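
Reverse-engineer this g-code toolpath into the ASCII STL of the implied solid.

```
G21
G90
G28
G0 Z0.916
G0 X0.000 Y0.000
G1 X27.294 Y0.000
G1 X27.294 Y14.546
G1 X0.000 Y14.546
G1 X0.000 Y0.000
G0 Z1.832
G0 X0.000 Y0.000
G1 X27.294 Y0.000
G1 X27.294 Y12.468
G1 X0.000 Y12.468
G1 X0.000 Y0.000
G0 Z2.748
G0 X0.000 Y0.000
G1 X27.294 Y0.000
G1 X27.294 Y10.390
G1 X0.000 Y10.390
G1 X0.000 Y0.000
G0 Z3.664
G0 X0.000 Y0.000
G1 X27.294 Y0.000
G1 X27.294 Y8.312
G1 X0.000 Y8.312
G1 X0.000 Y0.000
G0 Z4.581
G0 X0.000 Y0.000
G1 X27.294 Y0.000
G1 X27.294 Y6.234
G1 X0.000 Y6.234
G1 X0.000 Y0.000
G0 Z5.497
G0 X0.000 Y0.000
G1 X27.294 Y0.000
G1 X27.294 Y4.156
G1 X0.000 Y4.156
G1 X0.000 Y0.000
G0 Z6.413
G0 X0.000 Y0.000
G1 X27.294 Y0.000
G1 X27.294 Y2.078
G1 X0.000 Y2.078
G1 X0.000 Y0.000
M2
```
solid part
  facet normal 0.0000 0.0000 -1.0000
    outer loop
      vertex 27.294 16.624 0.000
      vertex 27.294 0.000 0.000
      vertex 0.000 0.000 0.000
    endloop
  endfacet
  facet normal 0.0000 0.0000 -1.0000
    outer loop
      vertex 0.000 16.624 0.000
      vertex 27.294 16.624 0.000
      vertex 0.000 0.000 0.000
    endloop
  endfacet
  facet normal 0.0000 -1.0000 0.0000
    outer loop
      vertex 0.000 0.000 0.000
      vertex 27.294 0.000 0.000
      vertex 27.294 0.000 7.329
    endloop
  endfacet
  facet normal 0.0000 -1.0000 0.0000
    outer loop
      vertex 0.000 0.000 0.000
      vertex 27.294 0.000 7.329
      vertex 0.000 0.000 7.329
    endloop
  endfacet
  facet normal 0.0000 0.4034 0.9150
    outer loop
      vertex 0.000 0.000 7.329
      vertex 27.294 0.000 7.329
      vertex 27.294 16.624 0.000
    endloop
  endfacet
  facet normal 0.0000 0.4034 0.9150
    outer loop
      vertex 0.000 0.000 7.329
      vertex 27.294 16.624 0.000
      vertex 0.000 16.624 0.000
    endloop
  endfacet
  facet normal -1.0000 0.0000 0.0000
    outer loop
      vertex 0.000 0.000 7.329
      vertex 0.000 16.624 0.000
      vertex 0.000 0.000 0.000
    endloop
  endfacet
  facet normal 1.0000 0.0000 0.0000
    outer loop
      vertex 27.294 0.000 0.000
      vertex 27.294 16.624 0.000
      vertex 27.294 0.000 7.329
    endloop
  endfacet
endsolid part

The G0 Z moves step by Δz≈0.916 mm. The G1 loops shrink linearly with z, so the solid tapers from its base footprint up to z≈7.33. Closing with a flat bottom cap and the tapered top and triangulating gives 8 facets — a wedge (ramp): 27.3 × 16.6 mm base, rising to 7.33 mm along the y=0 edge and sloping linearly to z=0 at y=16.6.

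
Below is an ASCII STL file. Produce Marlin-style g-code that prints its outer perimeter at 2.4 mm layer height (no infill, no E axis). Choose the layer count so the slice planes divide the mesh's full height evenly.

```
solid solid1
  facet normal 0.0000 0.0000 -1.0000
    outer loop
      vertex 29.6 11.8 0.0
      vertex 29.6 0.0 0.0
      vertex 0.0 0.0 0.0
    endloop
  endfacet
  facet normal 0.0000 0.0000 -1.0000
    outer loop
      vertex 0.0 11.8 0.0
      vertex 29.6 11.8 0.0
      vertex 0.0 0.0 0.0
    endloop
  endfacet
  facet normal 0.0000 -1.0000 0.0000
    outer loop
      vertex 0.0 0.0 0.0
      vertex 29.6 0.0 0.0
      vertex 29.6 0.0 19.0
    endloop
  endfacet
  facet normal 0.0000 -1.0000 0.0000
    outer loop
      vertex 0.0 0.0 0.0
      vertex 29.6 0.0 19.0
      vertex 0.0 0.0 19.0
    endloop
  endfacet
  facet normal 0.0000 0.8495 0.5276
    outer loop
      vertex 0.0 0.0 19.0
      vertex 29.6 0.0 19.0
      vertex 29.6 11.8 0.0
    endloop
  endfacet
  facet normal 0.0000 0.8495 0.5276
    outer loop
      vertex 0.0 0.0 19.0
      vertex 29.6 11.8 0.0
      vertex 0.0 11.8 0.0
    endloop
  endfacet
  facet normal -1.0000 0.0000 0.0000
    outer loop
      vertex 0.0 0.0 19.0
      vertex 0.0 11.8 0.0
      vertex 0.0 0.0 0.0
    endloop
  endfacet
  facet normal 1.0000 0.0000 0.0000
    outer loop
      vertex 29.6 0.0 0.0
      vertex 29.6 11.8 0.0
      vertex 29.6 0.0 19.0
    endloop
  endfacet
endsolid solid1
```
; perimeter-only toolpath
G21 ; units = mm
G90 ; absolute positioning
G28 ; home
; layer 1
G0 Z2.4
G0 X0.0 Y0.0
G1 X29.6 Y0.0
G1 X29.6 Y10.3
G1 X0.0 Y10.3
G1 X0.0 Y0.0
; layer 2
G0 Z4.8
G0 X0.0 Y0.0
G1 X29.6 Y0.0
G1 X29.6 Y8.9
G1 X0.0 Y8.9
G1 X0.0 Y0.0
; layer 3
G0 Z7.1
G0 X0.0 Y0.0
G1 X29.6 Y0.0
G1 X29.6 Y7.4
G1 X0.0 Y7.4
G1 X0.0 Y0.0
; layer 4
G0 Z9.5
G0 X0.0 Y0.0
G1 X29.6 Y0.0
G1 X29.6 Y5.9
G1 X0.0 Y5.9
G1 X0.0 Y0.0
; layer 5
G0 Z11.9
G0 X0.0 Y0.0
G1 X29.6 Y0.0
G1 X29.6 Y4.4
G1 X0.0 Y4.4
G1 X0.0 Y0.0
; layer 6
G0 Z14.2
G0 X0.0 Y0.0
G1 X29.6 Y0.0
G1 X29.6 Y3.0
G1 X0.0 Y3.0
G1 X0.0 Y0.0
; layer 7
G0 Z16.6
G0 X0.0 Y0.0
G1 X29.6 Y0.0
G1 X29.6 Y1.5
G1 X0.0 Y1.5
G1 X0.0 Y0.0
M2 ; end

The solid is a wedge (ramp): 29.6 × 11.8 mm base, rising to 19 mm along the y=0 edge and sloping linearly to z=0 at y=11.8. Slicing at Δz = 2.4 mm — 8 equal slices spanning the solid's height, so layer i sits at z = i·h/8 — gives 7 non-empty perimeters. Each is a 4-segment closed polygon; G0 lifts to the layer z and rapids to the start vertex, then G1 traces the edges. The cross-section shrinks linearly with z (the slice at the apex is degenerate and omitted).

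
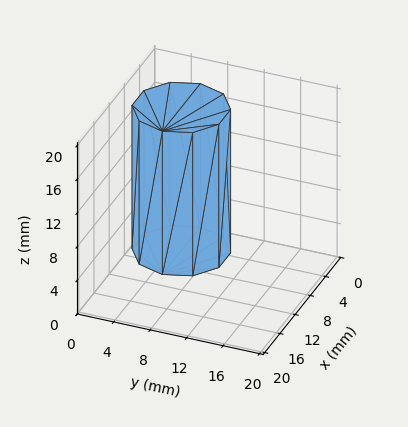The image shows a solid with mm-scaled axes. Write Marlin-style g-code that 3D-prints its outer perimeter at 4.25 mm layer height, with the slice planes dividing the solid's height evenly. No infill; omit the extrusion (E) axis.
Reading the render: the shape is a regular 10-sided prism (a cylinder approximated with 10 flat sides), circumscribed radius ≈ 5 mm, height ≈ 17 mm (dimensions read to the nearest mm from the axis ticks). For the g-code, the solid's height is divided into equal slices at the stated Δz and each level perimeter traced with G1 moves after a G0 lift.

; perimeter-only toolpath
G21 ; units = mm
G90 ; absolute positioning
G28 ; home
; layer 1
G0 Z4.25
G0 X10.00 Y5.00
G1 X9.05 Y7.94
G1 X6.55 Y9.76
G1 X3.45 Y9.76
G1 X0.95 Y7.94
G1 X0.00 Y5.00
G1 X0.95 Y2.06
G1 X3.45 Y0.24
G1 X6.55 Y0.24
G1 X9.05 Y2.06
G1 X10.00 Y5.00
; layer 2
G0 Z8.50
G0 X10.00 Y5.00
G1 X9.05 Y7.94
G1 X6.55 Y9.76
G1 X3.45 Y9.76
G1 X0.95 Y7.94
G1 X0.00 Y5.00
G1 X0.95 Y2.06
G1 X3.45 Y0.24
G1 X6.55 Y0.24
G1 X9.05 Y2.06
G1 X10.00 Y5.00
; layer 3
G0 Z12.75
G0 X10.00 Y5.00
G1 X9.05 Y7.94
G1 X6.55 Y9.76
G1 X3.45 Y9.76
G1 X0.95 Y7.94
G1 X0.00 Y5.00
G1 X0.95 Y2.06
G1 X3.45 Y0.24
G1 X6.55 Y0.24
G1 X9.05 Y2.06
G1 X10.00 Y5.00
; layer 4
G0 Z17.00
G0 X10.00 Y5.00
G1 X9.05 Y7.94
G1 X6.55 Y9.76
G1 X3.45 Y9.76
G1 X0.95 Y7.94
G1 X0.00 Y5.00
G1 X0.95 Y2.06
G1 X3.45 Y0.24
G1 X6.55 Y0.24
G1 X9.05 Y2.06
G1 X10.00 Y5.00
M2 ; end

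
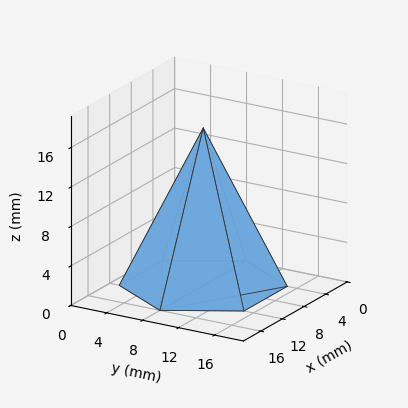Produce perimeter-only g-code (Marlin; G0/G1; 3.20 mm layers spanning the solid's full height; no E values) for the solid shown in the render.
Reading the render: the shape is a regular 6-sided pyramid, base circumscribed radius ≈ 8 mm, apex at z ≈ 16 mm (dimensions read to the nearest mm from the axis ticks). For the g-code, the solid's height is divided into equal slices at the stated Δz and each level perimeter traced with G1 moves after a G0 lift.

; perimeter-only toolpath
G21 ; units = mm
G90 ; absolute positioning
G28 ; home
; layer 1
G0 Z3.20
G0 X14.40 Y8.00
G1 X11.20 Y13.54
G1 X4.80 Y13.54
G1 X1.60 Y8.00
G1 X4.80 Y2.46
G1 X11.20 Y2.46
G1 X14.40 Y8.00
; layer 2
G0 Z6.40
G0 X12.80 Y8.00
G1 X10.40 Y12.16
G1 X5.60 Y12.16
G1 X3.20 Y8.00
G1 X5.60 Y3.84
G1 X10.40 Y3.84
G1 X12.80 Y8.00
; layer 3
G0 Z9.60
G0 X11.20 Y8.00
G1 X9.60 Y10.77
G1 X6.40 Y10.77
G1 X4.80 Y8.00
G1 X6.40 Y5.23
G1 X9.60 Y5.23
G1 X11.20 Y8.00
; layer 4
G0 Z12.80
G0 X9.60 Y8.00
G1 X8.80 Y9.39
G1 X7.20 Y9.39
G1 X6.40 Y8.00
G1 X7.20 Y6.61
G1 X8.80 Y6.61
G1 X9.60 Y8.00
M2 ; end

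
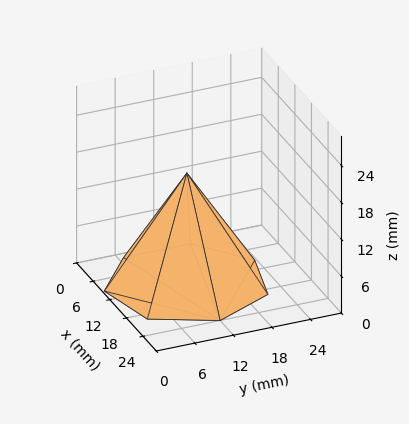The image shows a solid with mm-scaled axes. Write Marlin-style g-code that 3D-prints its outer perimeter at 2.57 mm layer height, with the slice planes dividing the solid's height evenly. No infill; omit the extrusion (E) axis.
Reading the render: the shape is a regular 7-sided pyramid, base circumscribed radius ≈ 12 mm, apex at z ≈ 18 mm (dimensions read to the nearest mm from the axis ticks). For the g-code, the solid's height is divided into equal slices at the stated Δz and each level perimeter traced with G1 moves after a G0 lift.

; perimeter-only toolpath
G21 ; units = mm
G90 ; absolute positioning
G28 ; home
; layer 1
G0 Z2.57
G0 X22.29 Y12.00
G1 X18.41 Y20.04
G1 X9.71 Y22.03
G1 X2.73 Y16.47
G1 X2.73 Y7.53
G1 X9.71 Y1.97
G1 X18.41 Y3.96
G1 X22.29 Y12.00
; layer 2
G0 Z5.14
G0 X20.57 Y12.00
G1 X17.34 Y18.70
G1 X10.09 Y20.36
G1 X4.28 Y15.72
G1 X4.28 Y8.28
G1 X10.09 Y3.64
G1 X17.34 Y5.30
G1 X20.57 Y12.00
; layer 3
G0 Z7.71
G0 X18.86 Y12.00
G1 X16.27 Y17.36
G1 X10.47 Y18.69
G1 X5.82 Y14.98
G1 X5.82 Y9.02
G1 X10.47 Y5.31
G1 X16.27 Y6.64
G1 X18.86 Y12.00
; layer 4
G0 Z10.29
G0 X17.14 Y12.00
G1 X15.21 Y16.02
G1 X10.86 Y17.01
G1 X7.37 Y14.23
G1 X7.37 Y9.77
G1 X10.86 Y6.99
G1 X15.21 Y7.98
G1 X17.14 Y12.00
; layer 5
G0 Z12.86
G0 X15.43 Y12.00
G1 X14.14 Y14.68
G1 X11.24 Y15.34
G1 X8.91 Y13.49
G1 X8.91 Y10.51
G1 X11.24 Y8.66
G1 X14.14 Y9.32
G1 X15.43 Y12.00
; layer 6
G0 Z15.43
G0 X13.71 Y12.00
G1 X13.07 Y13.34
G1 X11.62 Y13.67
G1 X10.46 Y12.74
G1 X10.46 Y11.26
G1 X11.62 Y10.33
G1 X13.07 Y10.66
G1 X13.71 Y12.00
M2 ; end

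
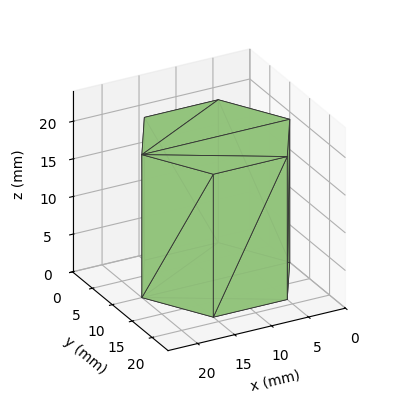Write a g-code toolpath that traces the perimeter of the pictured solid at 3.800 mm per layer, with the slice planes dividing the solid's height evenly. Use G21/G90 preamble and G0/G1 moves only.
Reading the render: the shape is a regular 6-sided prism (a cylinder approximated with 6 flat sides), circumscribed radius ≈ 10 mm, height ≈ 19 mm (dimensions read to the nearest mm from the axis ticks). For the g-code, the solid's height is divided into equal slices at the stated Δz and each level perimeter traced with G1 moves after a G0 lift.

; perimeter-only toolpath
G21 ; units = mm
G90 ; absolute positioning
G28 ; home
; layer 1
G0 Z3.800
G0 X20.000 Y10.000
G1 X15.000 Y18.660
G1 X5.000 Y18.660
G1 X0.000 Y10.000
G1 X5.000 Y1.340
G1 X15.000 Y1.340
G1 X20.000 Y10.000
; layer 2
G0 Z7.600
G0 X20.000 Y10.000
G1 X15.000 Y18.660
G1 X5.000 Y18.660
G1 X0.000 Y10.000
G1 X5.000 Y1.340
G1 X15.000 Y1.340
G1 X20.000 Y10.000
; layer 3
G0 Z11.400
G0 X20.000 Y10.000
G1 X15.000 Y18.660
G1 X5.000 Y18.660
G1 X0.000 Y10.000
G1 X5.000 Y1.340
G1 X15.000 Y1.340
G1 X20.000 Y10.000
; layer 4
G0 Z15.200
G0 X20.000 Y10.000
G1 X15.000 Y18.660
G1 X5.000 Y18.660
G1 X0.000 Y10.000
G1 X5.000 Y1.340
G1 X15.000 Y1.340
G1 X20.000 Y10.000
; layer 5
G0 Z19.000
G0 X20.000 Y10.000
G1 X15.000 Y18.660
G1 X5.000 Y18.660
G1 X0.000 Y10.000
G1 X5.000 Y1.340
G1 X15.000 Y1.340
G1 X20.000 Y10.000
M2 ; end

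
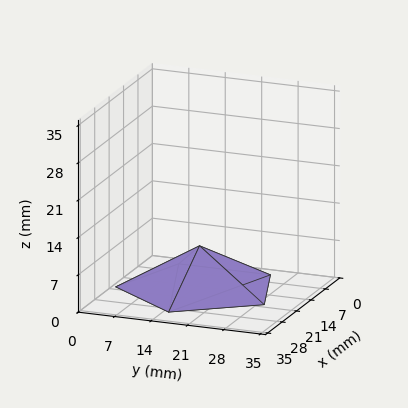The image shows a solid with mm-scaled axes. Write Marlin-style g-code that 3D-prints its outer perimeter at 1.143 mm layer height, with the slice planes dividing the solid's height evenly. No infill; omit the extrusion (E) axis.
Reading the render: the shape is a regular 5-sided pyramid, base circumscribed radius ≈ 15 mm, apex at z ≈ 8 mm (dimensions read to the nearest mm from the axis ticks). For the g-code, the solid's height is divided into equal slices at the stated Δz and each level perimeter traced with G1 moves after a G0 lift.

; perimeter-only toolpath
G21 ; units = mm
G90 ; absolute positioning
G28 ; home
; layer 1
G0 Z1.143
G0 X27.857 Y15.000
G1 X18.973 Y27.228
G1 X4.599 Y22.557
G1 X4.599 Y7.443
G1 X18.973 Y2.772
G1 X27.857 Y15.000
; layer 2
G0 Z2.286
G0 X25.714 Y15.000
G1 X18.311 Y25.190
G1 X6.332 Y21.298
G1 X6.332 Y8.702
G1 X18.311 Y4.810
G1 X25.714 Y15.000
; layer 3
G0 Z3.429
G0 X23.571 Y15.000
G1 X17.649 Y23.152
G1 X8.066 Y20.038
G1 X8.066 Y9.962
G1 X17.649 Y6.848
G1 X23.571 Y15.000
; layer 4
G0 Z4.571
G0 X21.429 Y15.000
G1 X16.986 Y21.114
G1 X9.799 Y18.779
G1 X9.799 Y11.221
G1 X16.986 Y8.886
G1 X21.429 Y15.000
; layer 5
G0 Z5.714
G0 X19.286 Y15.000
G1 X16.324 Y19.076
G1 X11.533 Y17.519
G1 X11.533 Y12.481
G1 X16.324 Y10.924
G1 X19.286 Y15.000
; layer 6
G0 Z6.857
G0 X17.143 Y15.000
G1 X15.662 Y17.038
G1 X13.266 Y16.260
G1 X13.266 Y13.740
G1 X15.662 Y12.962
G1 X17.143 Y15.000
M2 ; end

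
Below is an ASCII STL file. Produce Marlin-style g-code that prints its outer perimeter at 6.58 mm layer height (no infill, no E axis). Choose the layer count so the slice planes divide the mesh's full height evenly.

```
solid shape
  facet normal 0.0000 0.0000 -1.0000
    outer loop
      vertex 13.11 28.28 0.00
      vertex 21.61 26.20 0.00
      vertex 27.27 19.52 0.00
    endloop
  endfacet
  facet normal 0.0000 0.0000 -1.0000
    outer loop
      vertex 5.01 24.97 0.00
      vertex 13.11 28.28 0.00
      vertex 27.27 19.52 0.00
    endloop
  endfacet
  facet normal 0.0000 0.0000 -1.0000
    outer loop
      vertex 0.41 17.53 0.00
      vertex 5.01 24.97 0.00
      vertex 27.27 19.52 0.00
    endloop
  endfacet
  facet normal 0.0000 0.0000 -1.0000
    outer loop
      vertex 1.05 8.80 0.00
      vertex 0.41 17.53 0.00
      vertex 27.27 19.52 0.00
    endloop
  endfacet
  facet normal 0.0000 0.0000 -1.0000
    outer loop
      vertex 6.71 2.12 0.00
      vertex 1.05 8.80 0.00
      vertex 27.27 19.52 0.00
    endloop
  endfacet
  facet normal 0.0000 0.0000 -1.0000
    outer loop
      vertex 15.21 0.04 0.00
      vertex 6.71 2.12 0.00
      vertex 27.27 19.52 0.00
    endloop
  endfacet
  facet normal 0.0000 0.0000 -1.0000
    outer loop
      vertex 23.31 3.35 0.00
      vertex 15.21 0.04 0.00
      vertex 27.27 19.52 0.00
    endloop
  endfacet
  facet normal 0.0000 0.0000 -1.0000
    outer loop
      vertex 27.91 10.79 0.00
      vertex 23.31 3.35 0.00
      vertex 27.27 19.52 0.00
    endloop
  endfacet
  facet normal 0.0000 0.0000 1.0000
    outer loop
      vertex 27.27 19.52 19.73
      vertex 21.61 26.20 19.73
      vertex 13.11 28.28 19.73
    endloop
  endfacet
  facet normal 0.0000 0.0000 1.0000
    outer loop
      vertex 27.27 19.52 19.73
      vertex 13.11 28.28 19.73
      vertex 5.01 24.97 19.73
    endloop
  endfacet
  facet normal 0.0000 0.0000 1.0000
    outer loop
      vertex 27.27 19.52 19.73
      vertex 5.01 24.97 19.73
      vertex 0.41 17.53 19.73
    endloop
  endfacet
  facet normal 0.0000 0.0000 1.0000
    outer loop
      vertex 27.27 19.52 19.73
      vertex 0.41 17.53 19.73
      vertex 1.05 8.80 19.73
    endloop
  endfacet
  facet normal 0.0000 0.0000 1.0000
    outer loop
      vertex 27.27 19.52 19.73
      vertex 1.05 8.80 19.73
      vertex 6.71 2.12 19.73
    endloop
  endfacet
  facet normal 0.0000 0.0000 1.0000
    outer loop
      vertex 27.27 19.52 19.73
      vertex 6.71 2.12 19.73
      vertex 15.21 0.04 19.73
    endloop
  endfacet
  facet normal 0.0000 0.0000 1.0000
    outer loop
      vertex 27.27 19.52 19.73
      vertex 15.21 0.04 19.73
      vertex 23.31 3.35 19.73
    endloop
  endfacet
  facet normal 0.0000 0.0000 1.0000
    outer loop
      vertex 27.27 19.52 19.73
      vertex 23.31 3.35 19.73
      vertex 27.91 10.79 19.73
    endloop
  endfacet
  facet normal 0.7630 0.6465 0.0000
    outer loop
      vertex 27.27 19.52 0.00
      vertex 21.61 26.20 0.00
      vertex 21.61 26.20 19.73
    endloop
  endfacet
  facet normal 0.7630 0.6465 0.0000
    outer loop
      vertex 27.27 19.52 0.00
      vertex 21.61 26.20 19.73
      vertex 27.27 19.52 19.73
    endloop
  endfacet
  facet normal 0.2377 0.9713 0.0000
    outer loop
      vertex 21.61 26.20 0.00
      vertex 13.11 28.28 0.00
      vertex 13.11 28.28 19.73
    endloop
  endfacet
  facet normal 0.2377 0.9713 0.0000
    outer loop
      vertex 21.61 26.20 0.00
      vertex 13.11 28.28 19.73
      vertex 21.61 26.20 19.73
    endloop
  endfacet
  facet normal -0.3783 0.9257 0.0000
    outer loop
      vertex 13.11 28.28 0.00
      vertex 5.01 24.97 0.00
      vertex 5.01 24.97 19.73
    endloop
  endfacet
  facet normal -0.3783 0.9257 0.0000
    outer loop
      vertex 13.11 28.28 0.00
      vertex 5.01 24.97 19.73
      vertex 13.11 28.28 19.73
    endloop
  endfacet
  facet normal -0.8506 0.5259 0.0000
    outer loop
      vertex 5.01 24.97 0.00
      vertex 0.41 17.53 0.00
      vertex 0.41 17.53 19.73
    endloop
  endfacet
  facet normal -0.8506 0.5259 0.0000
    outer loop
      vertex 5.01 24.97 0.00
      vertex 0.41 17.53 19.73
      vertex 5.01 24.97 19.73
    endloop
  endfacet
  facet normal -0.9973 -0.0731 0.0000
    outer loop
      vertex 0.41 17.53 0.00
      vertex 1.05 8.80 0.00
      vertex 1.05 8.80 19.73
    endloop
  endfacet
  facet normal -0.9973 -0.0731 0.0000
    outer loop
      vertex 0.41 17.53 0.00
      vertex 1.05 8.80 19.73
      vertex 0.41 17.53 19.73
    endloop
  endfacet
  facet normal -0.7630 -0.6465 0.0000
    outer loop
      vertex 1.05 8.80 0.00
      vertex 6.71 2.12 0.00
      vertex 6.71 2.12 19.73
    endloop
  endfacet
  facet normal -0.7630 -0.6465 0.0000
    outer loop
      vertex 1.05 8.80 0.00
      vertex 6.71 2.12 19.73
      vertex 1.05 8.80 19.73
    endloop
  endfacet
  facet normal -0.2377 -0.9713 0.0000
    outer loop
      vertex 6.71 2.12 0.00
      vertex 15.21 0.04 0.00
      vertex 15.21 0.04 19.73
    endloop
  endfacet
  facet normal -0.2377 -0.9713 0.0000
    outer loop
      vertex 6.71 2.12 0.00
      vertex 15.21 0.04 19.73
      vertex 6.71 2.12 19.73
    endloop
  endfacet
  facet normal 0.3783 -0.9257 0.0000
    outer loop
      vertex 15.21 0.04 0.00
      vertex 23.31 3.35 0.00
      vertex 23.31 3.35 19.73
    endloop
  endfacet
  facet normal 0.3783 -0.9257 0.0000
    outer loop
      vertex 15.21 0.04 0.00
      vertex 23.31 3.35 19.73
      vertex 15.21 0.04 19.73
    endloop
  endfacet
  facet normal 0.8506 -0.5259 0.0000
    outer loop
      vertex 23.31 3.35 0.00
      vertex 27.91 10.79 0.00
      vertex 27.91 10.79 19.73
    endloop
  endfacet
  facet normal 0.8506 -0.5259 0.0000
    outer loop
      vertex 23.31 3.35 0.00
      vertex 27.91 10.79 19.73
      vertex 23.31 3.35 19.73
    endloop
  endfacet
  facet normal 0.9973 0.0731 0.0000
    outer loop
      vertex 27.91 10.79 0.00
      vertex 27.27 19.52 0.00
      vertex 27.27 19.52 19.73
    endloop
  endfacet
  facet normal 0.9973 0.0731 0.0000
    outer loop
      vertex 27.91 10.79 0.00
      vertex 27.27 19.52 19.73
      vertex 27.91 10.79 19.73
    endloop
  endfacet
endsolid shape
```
; perimeter-only toolpath
G21 ; units = mm
G90 ; absolute positioning
G28 ; home
; layer 1
G0 Z6.58
G0 X27.27 Y19.52
G1 X21.61 Y26.20
G1 X13.11 Y28.28
G1 X5.01 Y24.97
G1 X0.41 Y17.53
G1 X1.05 Y8.80
G1 X6.71 Y2.12
G1 X15.21 Y0.04
G1 X23.31 Y3.35
G1 X27.91 Y10.79
G1 X27.27 Y19.52
; layer 2
G0 Z13.15
G0 X27.27 Y19.52
G1 X21.61 Y26.20
G1 X13.11 Y28.28
G1 X5.01 Y24.97
G1 X0.41 Y17.53
G1 X1.05 Y8.80
G1 X6.71 Y2.12
G1 X15.21 Y0.04
G1 X23.31 Y3.35
G1 X27.91 Y10.79
G1 X27.27 Y19.52
; layer 3
G0 Z19.73
G0 X27.27 Y19.52
G1 X21.61 Y26.20
G1 X13.11 Y28.28
G1 X5.01 Y24.97
G1 X0.41 Y17.53
G1 X1.05 Y8.80
G1 X6.71 Y2.12
G1 X15.21 Y0.04
G1 X23.31 Y3.35
G1 X27.91 Y10.79
G1 X27.27 Y19.52
M2 ; end

The solid is a regular 10-sided prism (a cylinder approximated with 10 flat sides), circumscribed radius ≈ 14.2 mm, height ≈ 19.7 mm. Slicing at Δz = 6.58 mm — 3 equal slices spanning the solid's height, so layer i sits at z = i·h/3 — gives 3 non-empty perimeters. Each is a 10-segment closed polygon; G0 lifts to the layer z and rapids to the start vertex, then G1 traces the edges.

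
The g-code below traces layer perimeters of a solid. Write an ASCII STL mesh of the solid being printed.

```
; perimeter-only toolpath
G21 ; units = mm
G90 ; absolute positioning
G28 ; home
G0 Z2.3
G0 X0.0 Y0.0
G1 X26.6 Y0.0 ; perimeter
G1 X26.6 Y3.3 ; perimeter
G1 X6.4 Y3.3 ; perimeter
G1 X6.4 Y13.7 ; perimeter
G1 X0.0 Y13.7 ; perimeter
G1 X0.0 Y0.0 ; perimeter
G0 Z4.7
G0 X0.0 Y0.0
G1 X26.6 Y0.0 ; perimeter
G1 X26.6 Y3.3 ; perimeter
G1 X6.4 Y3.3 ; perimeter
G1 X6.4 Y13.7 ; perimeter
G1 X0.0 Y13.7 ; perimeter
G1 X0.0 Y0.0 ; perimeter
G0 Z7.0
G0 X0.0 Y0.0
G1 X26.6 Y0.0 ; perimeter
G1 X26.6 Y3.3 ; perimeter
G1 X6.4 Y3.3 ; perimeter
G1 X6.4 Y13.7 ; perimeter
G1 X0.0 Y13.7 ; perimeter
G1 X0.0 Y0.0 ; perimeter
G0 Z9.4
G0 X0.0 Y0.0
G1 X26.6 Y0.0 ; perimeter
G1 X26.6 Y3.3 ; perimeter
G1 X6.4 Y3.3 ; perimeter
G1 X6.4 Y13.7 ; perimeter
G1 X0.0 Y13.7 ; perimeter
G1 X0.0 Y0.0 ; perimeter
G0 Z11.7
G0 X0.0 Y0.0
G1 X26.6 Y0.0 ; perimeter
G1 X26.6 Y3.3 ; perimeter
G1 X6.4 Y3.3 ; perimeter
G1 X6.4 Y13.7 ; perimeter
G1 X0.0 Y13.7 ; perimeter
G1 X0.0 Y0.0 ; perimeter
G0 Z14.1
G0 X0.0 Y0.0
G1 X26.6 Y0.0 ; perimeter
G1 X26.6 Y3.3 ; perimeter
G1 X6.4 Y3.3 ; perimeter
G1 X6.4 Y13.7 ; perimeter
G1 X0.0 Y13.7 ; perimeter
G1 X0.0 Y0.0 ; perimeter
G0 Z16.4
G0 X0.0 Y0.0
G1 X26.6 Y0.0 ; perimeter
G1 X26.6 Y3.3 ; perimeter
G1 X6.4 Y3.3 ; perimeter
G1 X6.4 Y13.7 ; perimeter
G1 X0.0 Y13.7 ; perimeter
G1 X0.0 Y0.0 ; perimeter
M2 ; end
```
solid part
  facet normal 0.0000 0.0000 -1.0000
    outer loop
      vertex 26.6 3.3 0.0
      vertex 26.6 0.0 0.0
      vertex 0.0 0.0 0.0
    endloop
  endfacet
  facet normal 0.0000 0.0000 -1.0000
    outer loop
      vertex 6.4 3.3 0.0
      vertex 26.6 3.3 0.0
      vertex 0.0 0.0 0.0
    endloop
  endfacet
  facet normal 0.0000 0.0000 -1.0000
    outer loop
      vertex 6.4 13.7 0.0
      vertex 6.4 3.3 0.0
      vertex 0.0 0.0 0.0
    endloop
  endfacet
  facet normal 0.0000 0.0000 -1.0000
    outer loop
      vertex 0.0 13.7 0.0
      vertex 6.4 13.7 0.0
      vertex 0.0 0.0 0.0
    endloop
  endfacet
  facet normal 0.0000 0.0000 1.0000
    outer loop
      vertex 0.0 0.0 16.4
      vertex 26.6 0.0 16.4
      vertex 26.6 3.3 16.4
    endloop
  endfacet
  facet normal 0.0000 0.0000 1.0000
    outer loop
      vertex 0.0 0.0 16.4
      vertex 26.6 3.3 16.4
      vertex 6.4 3.3 16.4
    endloop
  endfacet
  facet normal 0.0000 0.0000 1.0000
    outer loop
      vertex 0.0 0.0 16.4
      vertex 6.4 3.3 16.4
      vertex 6.4 13.7 16.4
    endloop
  endfacet
  facet normal 0.0000 0.0000 1.0000
    outer loop
      vertex 0.0 0.0 16.4
      vertex 6.4 13.7 16.4
      vertex 0.0 13.7 16.4
    endloop
  endfacet
  facet normal 0.0000 -1.0000 0.0000
    outer loop
      vertex 0.0 0.0 0.0
      vertex 26.6 0.0 0.0
      vertex 26.6 0.0 16.4
    endloop
  endfacet
  facet normal 0.0000 -1.0000 0.0000
    outer loop
      vertex 0.0 0.0 0.0
      vertex 26.6 0.0 16.4
      vertex 0.0 0.0 16.4
    endloop
  endfacet
  facet normal 1.0000 0.0000 0.0000
    outer loop
      vertex 26.6 0.0 0.0
      vertex 26.6 3.3 0.0
      vertex 26.6 3.3 16.4
    endloop
  endfacet
  facet normal 1.0000 0.0000 0.0000
    outer loop
      vertex 26.6 0.0 0.0
      vertex 26.6 3.3 16.4
      vertex 26.6 0.0 16.4
    endloop
  endfacet
  facet normal 0.0000 1.0000 0.0000
    outer loop
      vertex 26.6 3.3 0.0
      vertex 6.4 3.3 0.0
      vertex 6.4 3.3 16.4
    endloop
  endfacet
  facet normal 0.0000 1.0000 0.0000
    outer loop
      vertex 26.6 3.3 0.0
      vertex 6.4 3.3 16.4
      vertex 26.6 3.3 16.4
    endloop
  endfacet
  facet normal 1.0000 0.0000 0.0000
    outer loop
      vertex 6.4 3.3 0.0
      vertex 6.4 13.7 0.0
      vertex 6.4 13.7 16.4
    endloop
  endfacet
  facet normal 1.0000 0.0000 0.0000
    outer loop
      vertex 6.4 3.3 0.0
      vertex 6.4 13.7 16.4
      vertex 6.4 3.3 16.4
    endloop
  endfacet
  facet normal 0.0000 1.0000 0.0000
    outer loop
      vertex 6.4 13.7 0.0
      vertex 0.0 13.7 0.0
      vertex 0.0 13.7 16.4
    endloop
  endfacet
  facet normal 0.0000 1.0000 0.0000
    outer loop
      vertex 6.4 13.7 0.0
      vertex 0.0 13.7 16.4
      vertex 6.4 13.7 16.4
    endloop
  endfacet
  facet normal -1.0000 0.0000 0.0000
    outer loop
      vertex 0.0 13.7 0.0
      vertex 0.0 0.0 0.0
      vertex 0.0 0.0 16.4
    endloop
  endfacet
  facet normal -1.0000 0.0000 0.0000
    outer loop
      vertex 0.0 13.7 0.0
      vertex 0.0 0.0 16.4
      vertex 0.0 13.7 16.4
    endloop
  endfacet
endsolid part

The G0 Z moves step by Δz≈2.3 mm. Every layer's G1 loop is the same polygon, so the solid is a straight extrusion of it from z=0 to z≈16.4. Closing with flat bottom and top caps and triangulating gives 20 facets — an L-shaped prism: outer 26.6 × 13.7 mm, arm thicknesses ≈ 3.3 mm (horizontal) and 6.4 mm (vertical), extruded 16.4 mm in z.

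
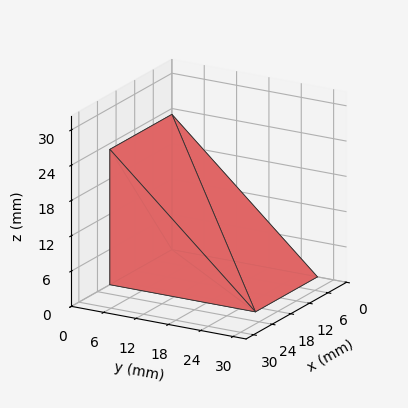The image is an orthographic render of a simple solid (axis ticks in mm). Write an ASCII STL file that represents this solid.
Reading the render: the shape is a wedge (ramp): 20 × 27 mm base, rising to 23 mm along the y=0 edge and sloping linearly to z=0 at y=27 (dimensions read to the nearest mm from the axis ticks). For the STL, each face is triangulated and given an outward normal.

solid part
  facet normal 0.0000 0.0000 -1.0000
    outer loop
      vertex 20.00 27.00 0.00
      vertex 20.00 0.00 0.00
      vertex 0.00 0.00 0.00
    endloop
  endfacet
  facet normal 0.0000 0.0000 -1.0000
    outer loop
      vertex 0.00 27.00 0.00
      vertex 20.00 27.00 0.00
      vertex 0.00 0.00 0.00
    endloop
  endfacet
  facet normal 0.0000 -1.0000 0.0000
    outer loop
      vertex 0.00 0.00 0.00
      vertex 20.00 0.00 0.00
      vertex 20.00 0.00 23.00
    endloop
  endfacet
  facet normal 0.0000 -1.0000 0.0000
    outer loop
      vertex 0.00 0.00 0.00
      vertex 20.00 0.00 23.00
      vertex 0.00 0.00 23.00
    endloop
  endfacet
  facet normal 0.0000 0.6485 0.7612
    outer loop
      vertex 0.00 0.00 23.00
      vertex 20.00 0.00 23.00
      vertex 20.00 27.00 0.00
    endloop
  endfacet
  facet normal 0.0000 0.6485 0.7612
    outer loop
      vertex 0.00 0.00 23.00
      vertex 20.00 27.00 0.00
      vertex 0.00 27.00 0.00
    endloop
  endfacet
  facet normal -1.0000 0.0000 0.0000
    outer loop
      vertex 0.00 0.00 23.00
      vertex 0.00 27.00 0.00
      vertex 0.00 0.00 0.00
    endloop
  endfacet
  facet normal 1.0000 0.0000 0.0000
    outer loop
      vertex 20.00 0.00 0.00
      vertex 20.00 27.00 0.00
      vertex 20.00 0.00 23.00
    endloop
  endfacet
endsolid part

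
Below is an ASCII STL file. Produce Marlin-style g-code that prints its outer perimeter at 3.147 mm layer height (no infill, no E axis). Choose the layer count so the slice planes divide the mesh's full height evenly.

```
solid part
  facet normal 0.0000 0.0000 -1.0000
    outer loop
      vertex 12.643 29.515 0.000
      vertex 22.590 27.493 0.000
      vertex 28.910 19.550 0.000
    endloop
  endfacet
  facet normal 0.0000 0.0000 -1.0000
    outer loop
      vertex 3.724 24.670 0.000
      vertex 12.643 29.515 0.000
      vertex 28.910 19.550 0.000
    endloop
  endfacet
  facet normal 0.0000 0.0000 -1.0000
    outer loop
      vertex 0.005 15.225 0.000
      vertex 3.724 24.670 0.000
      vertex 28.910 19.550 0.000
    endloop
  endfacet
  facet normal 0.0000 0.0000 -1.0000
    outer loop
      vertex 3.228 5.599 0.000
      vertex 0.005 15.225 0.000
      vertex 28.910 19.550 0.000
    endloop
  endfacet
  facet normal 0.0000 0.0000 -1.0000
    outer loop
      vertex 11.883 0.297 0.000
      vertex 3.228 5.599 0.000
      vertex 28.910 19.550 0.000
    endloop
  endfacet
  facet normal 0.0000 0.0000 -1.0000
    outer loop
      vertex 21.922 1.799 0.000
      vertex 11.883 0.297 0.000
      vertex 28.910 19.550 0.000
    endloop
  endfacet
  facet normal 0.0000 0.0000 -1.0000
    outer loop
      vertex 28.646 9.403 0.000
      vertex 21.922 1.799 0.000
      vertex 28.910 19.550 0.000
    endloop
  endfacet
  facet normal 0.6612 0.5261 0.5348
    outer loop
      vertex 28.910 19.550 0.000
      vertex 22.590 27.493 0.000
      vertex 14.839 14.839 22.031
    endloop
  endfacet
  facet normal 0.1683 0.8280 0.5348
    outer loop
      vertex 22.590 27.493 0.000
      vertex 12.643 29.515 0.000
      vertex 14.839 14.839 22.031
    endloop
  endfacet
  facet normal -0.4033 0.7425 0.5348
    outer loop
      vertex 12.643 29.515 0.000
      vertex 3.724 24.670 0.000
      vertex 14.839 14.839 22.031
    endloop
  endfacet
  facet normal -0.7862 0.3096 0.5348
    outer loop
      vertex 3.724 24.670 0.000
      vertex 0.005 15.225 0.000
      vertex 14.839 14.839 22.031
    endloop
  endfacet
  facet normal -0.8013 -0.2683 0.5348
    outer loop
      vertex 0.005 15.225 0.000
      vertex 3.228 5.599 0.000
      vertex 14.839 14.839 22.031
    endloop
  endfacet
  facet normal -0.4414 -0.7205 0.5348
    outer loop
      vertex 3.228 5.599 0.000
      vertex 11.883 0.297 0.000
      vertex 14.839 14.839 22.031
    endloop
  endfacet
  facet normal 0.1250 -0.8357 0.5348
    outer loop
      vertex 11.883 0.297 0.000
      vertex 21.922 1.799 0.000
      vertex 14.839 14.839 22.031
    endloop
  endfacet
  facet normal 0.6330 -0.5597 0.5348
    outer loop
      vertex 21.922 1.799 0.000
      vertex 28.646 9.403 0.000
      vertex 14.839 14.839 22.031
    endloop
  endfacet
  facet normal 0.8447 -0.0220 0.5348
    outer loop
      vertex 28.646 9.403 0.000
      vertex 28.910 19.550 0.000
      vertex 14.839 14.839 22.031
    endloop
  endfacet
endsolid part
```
; perimeter-only toolpath
G21 ; units = mm
G90 ; absolute positioning
G28 ; home
; layer 1
G0 Z3.147
G0 X26.900 Y18.877
G1 X21.483 Y25.685
G1 X12.957 Y27.418
G1 X5.312 Y23.266
G1 X2.124 Y15.170
G1 X4.887 Y6.919
G1 X12.305 Y2.374
G1 X20.910 Y3.662
G1 X26.674 Y10.180
G1 X26.900 Y18.877
; layer 2
G0 Z6.295
G0 X24.890 Y18.204
G1 X20.375 Y23.878
G1 X13.270 Y25.322
G1 X6.900 Y21.861
G1 X4.243 Y15.115
G1 X6.545 Y8.239
G1 X12.728 Y4.452
G1 X19.898 Y5.525
G1 X24.701 Y10.956
G1 X24.890 Y18.204
; layer 3
G0 Z9.442
G0 X22.880 Y17.531
G1 X19.268 Y22.070
G1 X13.584 Y23.225
G1 X8.488 Y20.457
G1 X6.362 Y15.060
G1 X8.204 Y9.559
G1 X13.150 Y6.529
G1 X18.886 Y7.388
G1 X22.729 Y11.733
G1 X22.880 Y17.531
; layer 4
G0 Z12.589
G0 X20.869 Y16.858
G1 X18.161 Y20.262
G1 X13.898 Y21.129
G1 X10.075 Y19.052
G1 X8.482 Y15.004
G1 X9.863 Y10.879
G1 X13.572 Y8.607
G1 X17.875 Y9.250
G1 X20.756 Y12.509
G1 X20.869 Y16.858
; layer 5
G0 Z15.736
G0 X18.859 Y16.185
G1 X17.054 Y18.454
G1 X14.212 Y19.032
G1 X11.663 Y17.648
G1 X10.601 Y14.949
G1 X11.522 Y12.199
G1 X13.994 Y10.684
G1 X16.863 Y11.113
G1 X18.784 Y13.286
G1 X18.859 Y16.185
; layer 6
G0 Z18.884
G0 X16.849 Y15.512
G1 X15.946 Y16.647
G1 X14.525 Y16.936
G1 X13.251 Y16.243
G1 X12.720 Y14.894
G1 X13.180 Y13.519
G1 X14.417 Y12.762
G1 X15.851 Y12.976
G1 X16.811 Y14.062
G1 X16.849 Y15.512
M2 ; end

The solid is a regular 9-sided pyramid, base circumscribed radius ≈ 14.8 mm, apex at z ≈ 22 mm. Slicing at Δz = 3.147 mm — 7 equal slices spanning the solid's height, so layer i sits at z = i·h/7 — gives 6 non-empty perimeters. Each is a 9-segment closed polygon; G0 lifts to the layer z and rapids to the start vertex, then G1 traces the edges. The cross-section shrinks linearly with z (the slice at the apex is degenerate and omitted).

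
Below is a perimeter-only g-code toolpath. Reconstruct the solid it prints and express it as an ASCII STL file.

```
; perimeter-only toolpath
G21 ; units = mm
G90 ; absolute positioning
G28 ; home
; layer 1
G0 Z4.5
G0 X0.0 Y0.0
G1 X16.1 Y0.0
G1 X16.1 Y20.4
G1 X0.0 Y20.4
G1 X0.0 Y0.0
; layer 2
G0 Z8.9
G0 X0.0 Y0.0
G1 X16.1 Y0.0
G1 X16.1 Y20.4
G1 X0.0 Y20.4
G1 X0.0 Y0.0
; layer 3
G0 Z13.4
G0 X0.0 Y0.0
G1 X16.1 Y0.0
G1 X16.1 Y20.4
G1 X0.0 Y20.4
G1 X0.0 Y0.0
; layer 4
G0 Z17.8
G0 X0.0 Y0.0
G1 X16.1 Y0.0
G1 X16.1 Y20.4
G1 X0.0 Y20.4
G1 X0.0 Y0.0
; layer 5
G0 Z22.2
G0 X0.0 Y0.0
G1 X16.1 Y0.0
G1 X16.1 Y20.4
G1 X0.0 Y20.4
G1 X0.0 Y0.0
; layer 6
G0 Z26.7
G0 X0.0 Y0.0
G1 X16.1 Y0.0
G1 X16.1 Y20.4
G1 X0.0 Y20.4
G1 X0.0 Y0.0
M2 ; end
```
solid part
  facet normal 0.0000 0.0000 -1.0000
    outer loop
      vertex 16.1 20.4 0.0
      vertex 16.1 0.0 0.0
      vertex 0.0 0.0 0.0
    endloop
  endfacet
  facet normal 0.0000 0.0000 -1.0000
    outer loop
      vertex 0.0 20.4 0.0
      vertex 16.1 20.4 0.0
      vertex 0.0 0.0 0.0
    endloop
  endfacet
  facet normal 0.0000 0.0000 1.0000
    outer loop
      vertex 0.0 0.0 26.7
      vertex 16.1 0.0 26.7
      vertex 16.1 20.4 26.7
    endloop
  endfacet
  facet normal 0.0000 0.0000 1.0000
    outer loop
      vertex 0.0 0.0 26.7
      vertex 16.1 20.4 26.7
      vertex 0.0 20.4 26.7
    endloop
  endfacet
  facet normal 0.0000 -1.0000 0.0000
    outer loop
      vertex 0.0 0.0 0.0
      vertex 16.1 0.0 0.0
      vertex 16.1 0.0 26.7
    endloop
  endfacet
  facet normal 0.0000 -1.0000 0.0000
    outer loop
      vertex 0.0 0.0 0.0
      vertex 16.1 0.0 26.7
      vertex 0.0 0.0 26.7
    endloop
  endfacet
  facet normal 0.0000 1.0000 0.0000
    outer loop
      vertex 16.1 20.4 26.7
      vertex 16.1 20.4 0.0
      vertex 0.0 20.4 0.0
    endloop
  endfacet
  facet normal 0.0000 1.0000 0.0000
    outer loop
      vertex 0.0 20.4 26.7
      vertex 16.1 20.4 26.7
      vertex 0.0 20.4 0.0
    endloop
  endfacet
  facet normal -1.0000 0.0000 0.0000
    outer loop
      vertex 0.0 20.4 26.7
      vertex 0.0 20.4 0.0
      vertex 0.0 0.0 0.0
    endloop
  endfacet
  facet normal -1.0000 0.0000 0.0000
    outer loop
      vertex 0.0 0.0 26.7
      vertex 0.0 20.4 26.7
      vertex 0.0 0.0 0.0
    endloop
  endfacet
  facet normal 1.0000 0.0000 0.0000
    outer loop
      vertex 16.1 0.0 0.0
      vertex 16.1 20.4 0.0
      vertex 16.1 20.4 26.7
    endloop
  endfacet
  facet normal 1.0000 0.0000 0.0000
    outer loop
      vertex 16.1 0.0 0.0
      vertex 16.1 20.4 26.7
      vertex 16.1 0.0 26.7
    endloop
  endfacet
endsolid part

The G0 Z moves step by Δz≈4.5 mm. Every layer's G1 loop is the same polygon, so the solid is a straight extrusion of it from z=0 to z≈26.7. Closing with flat bottom and top caps and triangulating gives 12 facets — a rectangular box, roughly 16.1 × 20.4 mm footprint and 26.7 mm tall.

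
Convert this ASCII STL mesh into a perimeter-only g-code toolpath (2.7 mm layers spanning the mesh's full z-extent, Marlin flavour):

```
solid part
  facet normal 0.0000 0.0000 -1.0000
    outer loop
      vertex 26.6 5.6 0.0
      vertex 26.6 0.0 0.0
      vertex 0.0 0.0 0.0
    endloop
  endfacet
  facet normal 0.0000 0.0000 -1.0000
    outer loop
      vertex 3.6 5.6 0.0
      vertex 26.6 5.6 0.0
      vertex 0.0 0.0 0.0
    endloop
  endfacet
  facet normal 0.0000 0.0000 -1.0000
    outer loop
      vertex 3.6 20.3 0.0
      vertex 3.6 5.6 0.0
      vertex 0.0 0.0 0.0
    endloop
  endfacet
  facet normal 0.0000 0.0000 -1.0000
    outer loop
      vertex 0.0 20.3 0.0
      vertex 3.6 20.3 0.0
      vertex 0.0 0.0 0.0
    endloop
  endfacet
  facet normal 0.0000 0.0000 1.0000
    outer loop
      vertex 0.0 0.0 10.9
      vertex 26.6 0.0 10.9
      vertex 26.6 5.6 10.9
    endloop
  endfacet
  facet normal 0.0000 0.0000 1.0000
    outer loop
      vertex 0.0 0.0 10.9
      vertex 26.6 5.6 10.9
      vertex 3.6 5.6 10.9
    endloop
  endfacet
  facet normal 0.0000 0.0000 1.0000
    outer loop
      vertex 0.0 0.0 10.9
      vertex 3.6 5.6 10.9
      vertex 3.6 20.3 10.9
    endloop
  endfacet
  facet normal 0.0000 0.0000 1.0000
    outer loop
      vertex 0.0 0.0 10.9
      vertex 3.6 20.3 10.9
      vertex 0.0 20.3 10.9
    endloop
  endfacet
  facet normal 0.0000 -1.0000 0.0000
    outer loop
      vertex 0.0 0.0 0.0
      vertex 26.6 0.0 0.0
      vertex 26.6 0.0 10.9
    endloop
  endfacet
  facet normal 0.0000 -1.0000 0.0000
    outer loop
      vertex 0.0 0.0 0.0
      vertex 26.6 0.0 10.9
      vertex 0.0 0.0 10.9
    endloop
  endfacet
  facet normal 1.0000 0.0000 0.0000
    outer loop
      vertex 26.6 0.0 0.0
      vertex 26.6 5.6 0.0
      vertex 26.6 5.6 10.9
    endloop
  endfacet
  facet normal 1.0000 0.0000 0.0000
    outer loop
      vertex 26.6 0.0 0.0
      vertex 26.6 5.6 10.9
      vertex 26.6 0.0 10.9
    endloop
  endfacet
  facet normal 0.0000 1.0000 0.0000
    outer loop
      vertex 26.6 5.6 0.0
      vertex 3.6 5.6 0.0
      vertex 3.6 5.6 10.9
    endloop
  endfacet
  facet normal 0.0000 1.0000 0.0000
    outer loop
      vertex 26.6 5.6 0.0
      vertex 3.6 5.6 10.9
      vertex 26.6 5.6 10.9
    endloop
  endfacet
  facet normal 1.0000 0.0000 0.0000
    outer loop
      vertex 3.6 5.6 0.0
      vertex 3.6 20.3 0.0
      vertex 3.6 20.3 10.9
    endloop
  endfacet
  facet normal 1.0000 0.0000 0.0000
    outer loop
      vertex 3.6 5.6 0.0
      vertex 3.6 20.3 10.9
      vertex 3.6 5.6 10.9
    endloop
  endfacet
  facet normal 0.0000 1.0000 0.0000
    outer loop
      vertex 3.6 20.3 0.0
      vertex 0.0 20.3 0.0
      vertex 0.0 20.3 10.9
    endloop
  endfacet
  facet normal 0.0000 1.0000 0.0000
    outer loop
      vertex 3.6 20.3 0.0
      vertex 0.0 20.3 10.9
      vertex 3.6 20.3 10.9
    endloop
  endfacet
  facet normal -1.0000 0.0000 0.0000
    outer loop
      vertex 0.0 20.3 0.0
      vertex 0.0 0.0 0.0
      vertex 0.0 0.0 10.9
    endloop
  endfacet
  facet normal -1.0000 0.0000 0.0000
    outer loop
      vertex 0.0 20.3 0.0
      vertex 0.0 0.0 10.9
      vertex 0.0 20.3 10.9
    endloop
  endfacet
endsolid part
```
; perimeter-only toolpath
G21 ; units = mm
G90 ; absolute positioning
G28 ; home
; layer 1
G0 Z2.7
G0 X0.0 Y0.0
G1 X26.6 Y0.0
G1 X26.6 Y5.6
G1 X3.6 Y5.6
G1 X3.6 Y20.3
G1 X0.0 Y20.3
G1 X0.0 Y0.0
; layer 2
G0 Z5.5
G0 X0.0 Y0.0
G1 X26.6 Y0.0
G1 X26.6 Y5.6
G1 X3.6 Y5.6
G1 X3.6 Y20.3
G1 X0.0 Y20.3
G1 X0.0 Y0.0
; layer 3
G0 Z8.2
G0 X0.0 Y0.0
G1 X26.6 Y0.0
G1 X26.6 Y5.6
G1 X3.6 Y5.6
G1 X3.6 Y20.3
G1 X0.0 Y20.3
G1 X0.0 Y0.0
; layer 4
G0 Z10.9
G0 X0.0 Y0.0
G1 X26.6 Y0.0
G1 X26.6 Y5.6
G1 X3.6 Y5.6
G1 X3.6 Y20.3
G1 X0.0 Y20.3
G1 X0.0 Y0.0
M2 ; end

The solid is an L-shaped prism: outer 26.6 × 20.3 mm, arm thicknesses ≈ 5.6 mm (horizontal) and 3.6 mm (vertical), extruded 10.9 mm in z. Slicing at Δz = 2.7 mm — 4 equal slices spanning the solid's height, so layer i sits at z = i·h/4 — gives 4 non-empty perimeters. Each is a 6-segment closed polygon; G0 lifts to the layer z and rapids to the start vertex, then G1 traces the edges.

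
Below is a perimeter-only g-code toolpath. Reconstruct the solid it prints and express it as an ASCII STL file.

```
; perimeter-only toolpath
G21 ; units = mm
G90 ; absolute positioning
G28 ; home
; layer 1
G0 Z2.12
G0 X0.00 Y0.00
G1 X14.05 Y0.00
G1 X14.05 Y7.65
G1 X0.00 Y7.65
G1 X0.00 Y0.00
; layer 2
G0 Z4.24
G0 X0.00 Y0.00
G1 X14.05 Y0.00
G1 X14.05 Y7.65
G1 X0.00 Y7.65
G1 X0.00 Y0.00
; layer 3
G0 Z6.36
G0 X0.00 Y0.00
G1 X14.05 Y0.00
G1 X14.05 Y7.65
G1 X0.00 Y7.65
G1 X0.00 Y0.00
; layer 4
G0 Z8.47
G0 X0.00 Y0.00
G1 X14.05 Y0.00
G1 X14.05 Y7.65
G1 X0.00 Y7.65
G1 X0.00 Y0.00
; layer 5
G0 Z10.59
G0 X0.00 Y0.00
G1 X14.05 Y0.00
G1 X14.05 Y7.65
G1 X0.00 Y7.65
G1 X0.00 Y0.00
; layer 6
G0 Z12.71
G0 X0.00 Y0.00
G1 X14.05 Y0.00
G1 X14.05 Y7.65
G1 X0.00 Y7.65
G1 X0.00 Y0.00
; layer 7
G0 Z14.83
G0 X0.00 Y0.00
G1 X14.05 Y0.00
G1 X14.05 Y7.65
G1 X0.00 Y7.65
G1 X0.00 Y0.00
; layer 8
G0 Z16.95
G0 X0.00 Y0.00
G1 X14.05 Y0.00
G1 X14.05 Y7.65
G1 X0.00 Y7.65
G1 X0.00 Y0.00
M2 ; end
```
solid part
  facet normal 0.0000 0.0000 -1.0000
    outer loop
      vertex 14.05 7.65 0.00
      vertex 14.05 0.00 0.00
      vertex 0.00 0.00 0.00
    endloop
  endfacet
  facet normal 0.0000 0.0000 -1.0000
    outer loop
      vertex 0.00 7.65 0.00
      vertex 14.05 7.65 0.00
      vertex 0.00 0.00 0.00
    endloop
  endfacet
  facet normal 0.0000 0.0000 1.0000
    outer loop
      vertex 0.00 0.00 16.95
      vertex 14.05 0.00 16.95
      vertex 14.05 7.65 16.95
    endloop
  endfacet
  facet normal 0.0000 0.0000 1.0000
    outer loop
      vertex 0.00 0.00 16.95
      vertex 14.05 7.65 16.95
      vertex 0.00 7.65 16.95
    endloop
  endfacet
  facet normal 0.0000 -1.0000 0.0000
    outer loop
      vertex 0.00 0.00 0.00
      vertex 14.05 0.00 0.00
      vertex 14.05 0.00 16.95
    endloop
  endfacet
  facet normal 0.0000 -1.0000 0.0000
    outer loop
      vertex 0.00 0.00 0.00
      vertex 14.05 0.00 16.95
      vertex 0.00 0.00 16.95
    endloop
  endfacet
  facet normal 0.0000 1.0000 0.0000
    outer loop
      vertex 14.05 7.65 16.95
      vertex 14.05 7.65 0.00
      vertex 0.00 7.65 0.00
    endloop
  endfacet
  facet normal 0.0000 1.0000 0.0000
    outer loop
      vertex 0.00 7.65 16.95
      vertex 14.05 7.65 16.95
      vertex 0.00 7.65 0.00
    endloop
  endfacet
  facet normal -1.0000 0.0000 0.0000
    outer loop
      vertex 0.00 7.65 16.95
      vertex 0.00 7.65 0.00
      vertex 0.00 0.00 0.00
    endloop
  endfacet
  facet normal -1.0000 0.0000 0.0000
    outer loop
      vertex 0.00 0.00 16.95
      vertex 0.00 7.65 16.95
      vertex 0.00 0.00 0.00
    endloop
  endfacet
  facet normal 1.0000 0.0000 0.0000
    outer loop
      vertex 14.05 0.00 0.00
      vertex 14.05 7.65 0.00
      vertex 14.05 7.65 16.95
    endloop
  endfacet
  facet normal 1.0000 0.0000 0.0000
    outer loop
      vertex 14.05 0.00 0.00
      vertex 14.05 7.65 16.95
      vertex 14.05 0.00 16.95
    endloop
  endfacet
endsolid part

The G0 Z moves step by Δz≈2.12 mm. Every layer's G1 loop is the same polygon, so the solid is a straight extrusion of it from z=0 to z≈16.9. Closing with flat bottom and top caps and triangulating gives 12 facets — a rectangular box, roughly 14.1 × 7.65 mm footprint and 16.9 mm tall.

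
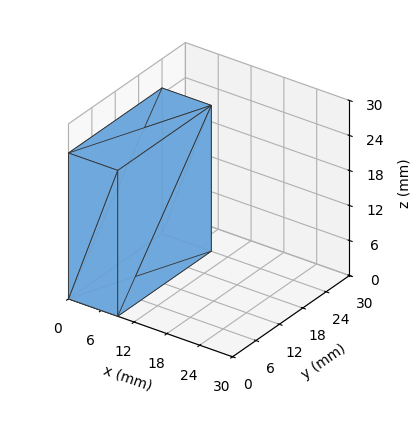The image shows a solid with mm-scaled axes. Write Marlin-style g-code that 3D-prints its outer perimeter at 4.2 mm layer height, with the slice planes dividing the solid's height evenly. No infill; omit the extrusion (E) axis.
Reading the render: the shape is a rectangular box, roughly 9 × 24 mm footprint and 25 mm tall (dimensions read to the nearest mm from the axis ticks). For the g-code, the solid's height is divided into equal slices at the stated Δz and each level perimeter traced with G1 moves after a G0 lift.

; perimeter-only toolpath
G21 ; units = mm
G90 ; absolute positioning
G28 ; home
; layer 1
G0 Z4.2
G0 X0.0 Y0.0
G1 X9.0 Y0.0
G1 X9.0 Y24.0
G1 X0.0 Y24.0
G1 X0.0 Y0.0
; layer 2
G0 Z8.3
G0 X0.0 Y0.0
G1 X9.0 Y0.0
G1 X9.0 Y24.0
G1 X0.0 Y24.0
G1 X0.0 Y0.0
; layer 3
G0 Z12.5
G0 X0.0 Y0.0
G1 X9.0 Y0.0
G1 X9.0 Y24.0
G1 X0.0 Y24.0
G1 X0.0 Y0.0
; layer 4
G0 Z16.7
G0 X0.0 Y0.0
G1 X9.0 Y0.0
G1 X9.0 Y24.0
G1 X0.0 Y24.0
G1 X0.0 Y0.0
; layer 5
G0 Z20.8
G0 X0.0 Y0.0
G1 X9.0 Y0.0
G1 X9.0 Y24.0
G1 X0.0 Y24.0
G1 X0.0 Y0.0
; layer 6
G0 Z25.0
G0 X0.0 Y0.0
G1 X9.0 Y0.0
G1 X9.0 Y24.0
G1 X0.0 Y24.0
G1 X0.0 Y0.0
M2 ; end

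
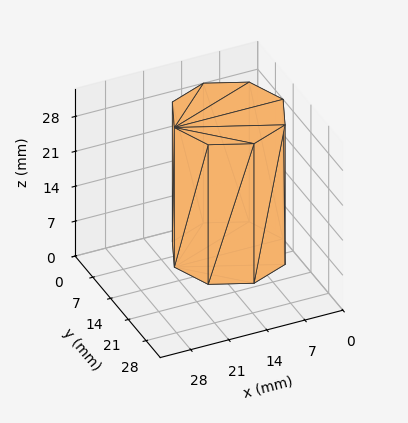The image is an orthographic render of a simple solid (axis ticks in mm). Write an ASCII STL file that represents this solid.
Reading the render: the shape is a regular 8-sided prism (a cylinder approximated with 8 flat sides), circumscribed radius ≈ 10 mm, height ≈ 28 mm (dimensions read to the nearest mm from the axis ticks). For the STL, each face is triangulated and given an outward normal.

solid part
  facet normal 0.0000 0.0000 -1.0000
    outer loop
      vertex 10.00 20.00 0.00
      vertex 17.07 17.07 0.00
      vertex 20.00 10.00 0.00
    endloop
  endfacet
  facet normal 0.0000 0.0000 -1.0000
    outer loop
      vertex 2.93 17.07 0.00
      vertex 10.00 20.00 0.00
      vertex 20.00 10.00 0.00
    endloop
  endfacet
  facet normal 0.0000 0.0000 -1.0000
    outer loop
      vertex 0.00 10.00 0.00
      vertex 2.93 17.07 0.00
      vertex 20.00 10.00 0.00
    endloop
  endfacet
  facet normal 0.0000 0.0000 -1.0000
    outer loop
      vertex 2.93 2.93 0.00
      vertex 0.00 10.00 0.00
      vertex 20.00 10.00 0.00
    endloop
  endfacet
  facet normal 0.0000 0.0000 -1.0000
    outer loop
      vertex 10.00 0.00 0.00
      vertex 2.93 2.93 0.00
      vertex 20.00 10.00 0.00
    endloop
  endfacet
  facet normal 0.0000 0.0000 -1.0000
    outer loop
      vertex 17.07 2.93 0.00
      vertex 10.00 0.00 0.00
      vertex 20.00 10.00 0.00
    endloop
  endfacet
  facet normal 0.0000 0.0000 1.0000
    outer loop
      vertex 20.00 10.00 28.00
      vertex 17.07 17.07 28.00
      vertex 10.00 20.00 28.00
    endloop
  endfacet
  facet normal 0.0000 0.0000 1.0000
    outer loop
      vertex 20.00 10.00 28.00
      vertex 10.00 20.00 28.00
      vertex 2.93 17.07 28.00
    endloop
  endfacet
  facet normal 0.0000 0.0000 1.0000
    outer loop
      vertex 20.00 10.00 28.00
      vertex 2.93 17.07 28.00
      vertex 0.00 10.00 28.00
    endloop
  endfacet
  facet normal 0.0000 0.0000 1.0000
    outer loop
      vertex 20.00 10.00 28.00
      vertex 0.00 10.00 28.00
      vertex 2.93 2.93 28.00
    endloop
  endfacet
  facet normal 0.0000 0.0000 1.0000
    outer loop
      vertex 20.00 10.00 28.00
      vertex 2.93 2.93 28.00
      vertex 10.00 0.00 28.00
    endloop
  endfacet
  facet normal 0.0000 0.0000 1.0000
    outer loop
      vertex 20.00 10.00 28.00
      vertex 10.00 0.00 28.00
      vertex 17.07 2.93 28.00
    endloop
  endfacet
  facet normal 0.9238 0.3829 0.0000
    outer loop
      vertex 20.00 10.00 0.00
      vertex 17.07 17.07 0.00
      vertex 17.07 17.07 28.00
    endloop
  endfacet
  facet normal 0.9238 0.3829 0.0000
    outer loop
      vertex 20.00 10.00 0.00
      vertex 17.07 17.07 28.00
      vertex 20.00 10.00 28.00
    endloop
  endfacet
  facet normal 0.3829 0.9238 0.0000
    outer loop
      vertex 17.07 17.07 0.00
      vertex 10.00 20.00 0.00
      vertex 10.00 20.00 28.00
    endloop
  endfacet
  facet normal 0.3829 0.9238 0.0000
    outer loop
      vertex 17.07 17.07 0.00
      vertex 10.00 20.00 28.00
      vertex 17.07 17.07 28.00
    endloop
  endfacet
  facet normal -0.3829 0.9238 0.0000
    outer loop
      vertex 10.00 20.00 0.00
      vertex 2.93 17.07 0.00
      vertex 2.93 17.07 28.00
    endloop
  endfacet
  facet normal -0.3829 0.9238 0.0000
    outer loop
      vertex 10.00 20.00 0.00
      vertex 2.93 17.07 28.00
      vertex 10.00 20.00 28.00
    endloop
  endfacet
  facet normal -0.9238 0.3829 0.0000
    outer loop
      vertex 2.93 17.07 0.00
      vertex 0.00 10.00 0.00
      vertex 0.00 10.00 28.00
    endloop
  endfacet
  facet normal -0.9238 0.3829 0.0000
    outer loop
      vertex 2.93 17.07 0.00
      vertex 0.00 10.00 28.00
      vertex 2.93 17.07 28.00
    endloop
  endfacet
  facet normal -0.9238 -0.3829 0.0000
    outer loop
      vertex 0.00 10.00 0.00
      vertex 2.93 2.93 0.00
      vertex 2.93 2.93 28.00
    endloop
  endfacet
  facet normal -0.9238 -0.3829 0.0000
    outer loop
      vertex 0.00 10.00 0.00
      vertex 2.93 2.93 28.00
      vertex 0.00 10.00 28.00
    endloop
  endfacet
  facet normal -0.3829 -0.9238 0.0000
    outer loop
      vertex 2.93 2.93 0.00
      vertex 10.00 0.00 0.00
      vertex 10.00 0.00 28.00
    endloop
  endfacet
  facet normal -0.3829 -0.9238 0.0000
    outer loop
      vertex 2.93 2.93 0.00
      vertex 10.00 0.00 28.00
      vertex 2.93 2.93 28.00
    endloop
  endfacet
  facet normal 0.3829 -0.9238 0.0000
    outer loop
      vertex 10.00 0.00 0.00
      vertex 17.07 2.93 0.00
      vertex 17.07 2.93 28.00
    endloop
  endfacet
  facet normal 0.3829 -0.9238 0.0000
    outer loop
      vertex 10.00 0.00 0.00
      vertex 17.07 2.93 28.00
      vertex 10.00 0.00 28.00
    endloop
  endfacet
  facet normal 0.9238 -0.3829 0.0000
    outer loop
      vertex 17.07 2.93 0.00
      vertex 20.00 10.00 0.00
      vertex 20.00 10.00 28.00
    endloop
  endfacet
  facet normal 0.9238 -0.3829 0.0000
    outer loop
      vertex 17.07 2.93 0.00
      vertex 20.00 10.00 28.00
      vertex 17.07 2.93 28.00
    endloop
  endfacet
endsolid part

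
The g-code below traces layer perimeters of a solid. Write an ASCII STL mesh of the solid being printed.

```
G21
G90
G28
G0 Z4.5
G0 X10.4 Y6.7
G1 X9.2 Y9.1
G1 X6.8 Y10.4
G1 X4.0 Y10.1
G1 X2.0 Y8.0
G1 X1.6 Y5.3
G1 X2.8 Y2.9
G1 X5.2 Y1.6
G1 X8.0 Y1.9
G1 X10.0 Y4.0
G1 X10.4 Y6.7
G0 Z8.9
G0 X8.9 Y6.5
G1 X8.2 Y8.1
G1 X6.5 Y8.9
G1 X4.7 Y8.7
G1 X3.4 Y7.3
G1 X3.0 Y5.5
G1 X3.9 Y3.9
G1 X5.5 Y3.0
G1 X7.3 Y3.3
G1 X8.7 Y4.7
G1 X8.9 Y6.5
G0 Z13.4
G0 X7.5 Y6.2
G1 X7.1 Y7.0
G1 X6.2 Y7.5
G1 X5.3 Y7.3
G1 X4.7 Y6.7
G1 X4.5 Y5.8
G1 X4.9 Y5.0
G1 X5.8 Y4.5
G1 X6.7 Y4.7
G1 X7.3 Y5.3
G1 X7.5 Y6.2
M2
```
solid part
  facet normal 0.0000 0.0000 -1.0000
    outer loop
      vertex 7.0 11.9 0.0
      vertex 10.3 10.2 0.0
      vertex 11.9 6.9 0.0
    endloop
  endfacet
  facet normal 0.0000 0.0000 -1.0000
    outer loop
      vertex 3.3 11.4 0.0
      vertex 7.0 11.9 0.0
      vertex 11.9 6.9 0.0
    endloop
  endfacet
  facet normal 0.0000 0.0000 -1.0000
    outer loop
      vertex 0.7 8.7 0.0
      vertex 3.3 11.4 0.0
      vertex 11.9 6.9 0.0
    endloop
  endfacet
  facet normal 0.0000 0.0000 -1.0000
    outer loop
      vertex 0.1 5.1 0.0
      vertex 0.7 8.7 0.0
      vertex 11.9 6.9 0.0
    endloop
  endfacet
  facet normal 0.0000 0.0000 -1.0000
    outer loop
      vertex 1.7 1.8 0.0
      vertex 0.1 5.1 0.0
      vertex 11.9 6.9 0.0
    endloop
  endfacet
  facet normal 0.0000 0.0000 -1.0000
    outer loop
      vertex 5.0 0.1 0.0
      vertex 1.7 1.8 0.0
      vertex 11.9 6.9 0.0
    endloop
  endfacet
  facet normal 0.0000 0.0000 -1.0000
    outer loop
      vertex 8.7 0.6 0.0
      vertex 5.0 0.1 0.0
      vertex 11.9 6.9 0.0
    endloop
  endfacet
  facet normal 0.0000 0.0000 -1.0000
    outer loop
      vertex 11.3 3.3 0.0
      vertex 8.7 0.6 0.0
      vertex 11.9 6.9 0.0
    endloop
  endfacet
  facet normal 0.8569 0.4155 0.3050
    outer loop
      vertex 11.9 6.9 0.0
      vertex 10.3 10.2 0.0
      vertex 6.0 6.0 17.8
    endloop
  endfacet
  facet normal 0.4361 0.8466 0.3051
    outer loop
      vertex 10.3 10.2 0.0
      vertex 7.0 11.9 0.0
      vertex 6.0 6.0 17.8
    endloop
  endfacet
  facet normal -0.1275 0.9436 0.3056
    outer loop
      vertex 7.0 11.9 0.0
      vertex 3.3 11.4 0.0
      vertex 6.0 6.0 17.8
    endloop
  endfacet
  facet normal -0.6861 0.6607 0.3045
    outer loop
      vertex 3.3 11.4 0.0
      vertex 0.7 8.7 0.0
      vertex 6.0 6.0 17.8
    endloop
  endfacet
  facet normal -0.9398 0.1566 0.3036
    outer loop
      vertex 0.7 8.7 0.0
      vertex 0.1 5.1 0.0
      vertex 6.0 6.0 17.8
    endloop
  endfacet
  facet normal -0.8569 -0.4155 0.3050
    outer loop
      vertex 0.1 5.1 0.0
      vertex 1.7 1.8 0.0
      vertex 6.0 6.0 17.8
    endloop
  endfacet
  facet normal -0.4361 -0.8466 0.3051
    outer loop
      vertex 1.7 1.8 0.0
      vertex 5.0 0.1 0.0
      vertex 6.0 6.0 17.8
    endloop
  endfacet
  facet normal 0.1275 -0.9436 0.3056
    outer loop
      vertex 5.0 0.1 0.0
      vertex 8.7 0.6 0.0
      vertex 6.0 6.0 17.8
    endloop
  endfacet
  facet normal 0.6861 -0.6607 0.3045
    outer loop
      vertex 8.7 0.6 0.0
      vertex 11.3 3.3 0.0
      vertex 6.0 6.0 17.8
    endloop
  endfacet
  facet normal 0.9398 -0.1566 0.3036
    outer loop
      vertex 11.3 3.3 0.0
      vertex 11.9 6.9 0.0
      vertex 6.0 6.0 17.8
    endloop
  endfacet
endsolid part

The G0 Z moves step by Δz≈4.5 mm. The G1 loops shrink linearly with z, so the solid tapers from its base footprint up to z≈17.8. Closing with a flat bottom cap and the tapered top and triangulating gives 18 facets — a regular 10-sided pyramid, base circumscribed radius ≈ 6 mm, apex at z ≈ 17.8 mm.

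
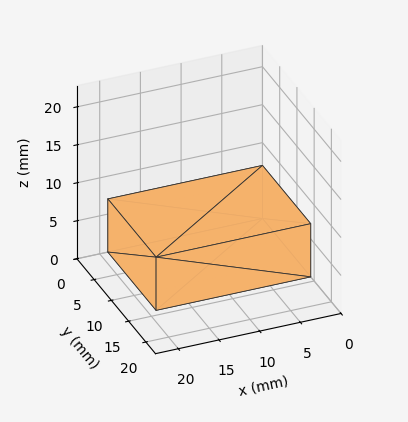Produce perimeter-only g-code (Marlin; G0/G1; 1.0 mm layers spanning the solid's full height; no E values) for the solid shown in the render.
Reading the render: the shape is a rectangular box, roughly 19 × 14 mm footprint and 7 mm tall (dimensions read to the nearest mm from the axis ticks). For the g-code, the solid's height is divided into equal slices at the stated Δz and each level perimeter traced with G1 moves after a G0 lift.

; perimeter-only toolpath
G21 ; units = mm
G90 ; absolute positioning
G28 ; home
; layer 1
G0 Z1.0
G0 X0.0 Y0.0
G1 X19.0 Y0.0
G1 X19.0 Y14.0
G1 X0.0 Y14.0
G1 X0.0 Y0.0
; layer 2
G0 Z2.0
G0 X0.0 Y0.0
G1 X19.0 Y0.0
G1 X19.0 Y14.0
G1 X0.0 Y14.0
G1 X0.0 Y0.0
; layer 3
G0 Z3.0
G0 X0.0 Y0.0
G1 X19.0 Y0.0
G1 X19.0 Y14.0
G1 X0.0 Y14.0
G1 X0.0 Y0.0
; layer 4
G0 Z4.0
G0 X0.0 Y0.0
G1 X19.0 Y0.0
G1 X19.0 Y14.0
G1 X0.0 Y14.0
G1 X0.0 Y0.0
; layer 5
G0 Z5.0
G0 X0.0 Y0.0
G1 X19.0 Y0.0
G1 X19.0 Y14.0
G1 X0.0 Y14.0
G1 X0.0 Y0.0
; layer 6
G0 Z6.0
G0 X0.0 Y0.0
G1 X19.0 Y0.0
G1 X19.0 Y14.0
G1 X0.0 Y14.0
G1 X0.0 Y0.0
; layer 7
G0 Z7.0
G0 X0.0 Y0.0
G1 X19.0 Y0.0
G1 X19.0 Y14.0
G1 X0.0 Y14.0
G1 X0.0 Y0.0
M2 ; end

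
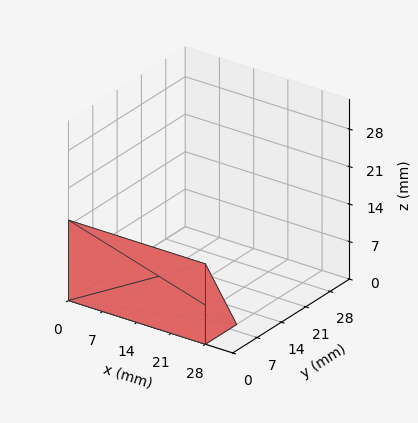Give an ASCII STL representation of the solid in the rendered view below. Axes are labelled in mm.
Reading the render: the shape is a wedge (ramp): 28 × 9 mm base, rising to 15 mm along the y=0 edge and sloping linearly to z=0 at y=9 (dimensions read to the nearest mm from the axis ticks). For the STL, each face is triangulated and given an outward normal.

solid part
  facet normal 0.0000 0.0000 -1.0000
    outer loop
      vertex 28.000 9.000 0.000
      vertex 28.000 0.000 0.000
      vertex 0.000 0.000 0.000
    endloop
  endfacet
  facet normal 0.0000 0.0000 -1.0000
    outer loop
      vertex 0.000 9.000 0.000
      vertex 28.000 9.000 0.000
      vertex 0.000 0.000 0.000
    endloop
  endfacet
  facet normal 0.0000 -1.0000 0.0000
    outer loop
      vertex 0.000 0.000 0.000
      vertex 28.000 0.000 0.000
      vertex 28.000 0.000 15.000
    endloop
  endfacet
  facet normal 0.0000 -1.0000 0.0000
    outer loop
      vertex 0.000 0.000 0.000
      vertex 28.000 0.000 15.000
      vertex 0.000 0.000 15.000
    endloop
  endfacet
  facet normal 0.0000 0.8575 0.5145
    outer loop
      vertex 0.000 0.000 15.000
      vertex 28.000 0.000 15.000
      vertex 28.000 9.000 0.000
    endloop
  endfacet
  facet normal 0.0000 0.8575 0.5145
    outer loop
      vertex 0.000 0.000 15.000
      vertex 28.000 9.000 0.000
      vertex 0.000 9.000 0.000
    endloop
  endfacet
  facet normal -1.0000 0.0000 0.0000
    outer loop
      vertex 0.000 0.000 15.000
      vertex 0.000 9.000 0.000
      vertex 0.000 0.000 0.000
    endloop
  endfacet
  facet normal 1.0000 0.0000 0.0000
    outer loop
      vertex 28.000 0.000 0.000
      vertex 28.000 9.000 0.000
      vertex 28.000 0.000 15.000
    endloop
  endfacet
endsolid part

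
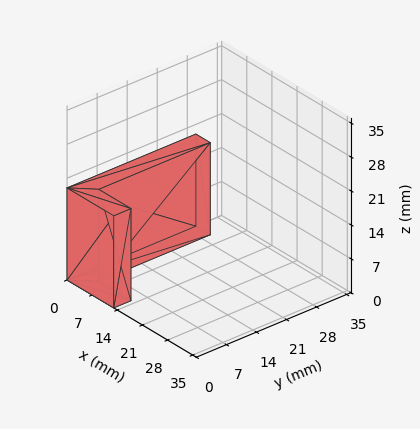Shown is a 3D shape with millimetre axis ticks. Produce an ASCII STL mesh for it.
Reading the render: the shape is an L-shaped prism: outer 13 × 30 mm, arm thicknesses ≈ 4 mm (horizontal) and 4 mm (vertical), extruded 19 mm in z (dimensions read to the nearest mm from the axis ticks). For the STL, each face is triangulated and given an outward normal.

solid part
  facet normal 0.0000 0.0000 -1.0000
    outer loop
      vertex 13.00 4.00 0.00
      vertex 13.00 0.00 0.00
      vertex 0.00 0.00 0.00
    endloop
  endfacet
  facet normal 0.0000 0.0000 -1.0000
    outer loop
      vertex 4.00 4.00 0.00
      vertex 13.00 4.00 0.00
      vertex 0.00 0.00 0.00
    endloop
  endfacet
  facet normal 0.0000 0.0000 -1.0000
    outer loop
      vertex 4.00 30.00 0.00
      vertex 4.00 4.00 0.00
      vertex 0.00 0.00 0.00
    endloop
  endfacet
  facet normal 0.0000 0.0000 -1.0000
    outer loop
      vertex 0.00 30.00 0.00
      vertex 4.00 30.00 0.00
      vertex 0.00 0.00 0.00
    endloop
  endfacet
  facet normal 0.0000 0.0000 1.0000
    outer loop
      vertex 0.00 0.00 19.00
      vertex 13.00 0.00 19.00
      vertex 13.00 4.00 19.00
    endloop
  endfacet
  facet normal 0.0000 0.0000 1.0000
    outer loop
      vertex 0.00 0.00 19.00
      vertex 13.00 4.00 19.00
      vertex 4.00 4.00 19.00
    endloop
  endfacet
  facet normal 0.0000 0.0000 1.0000
    outer loop
      vertex 0.00 0.00 19.00
      vertex 4.00 4.00 19.00
      vertex 4.00 30.00 19.00
    endloop
  endfacet
  facet normal 0.0000 0.0000 1.0000
    outer loop
      vertex 0.00 0.00 19.00
      vertex 4.00 30.00 19.00
      vertex 0.00 30.00 19.00
    endloop
  endfacet
  facet normal 0.0000 -1.0000 0.0000
    outer loop
      vertex 0.00 0.00 0.00
      vertex 13.00 0.00 0.00
      vertex 13.00 0.00 19.00
    endloop
  endfacet
  facet normal 0.0000 -1.0000 0.0000
    outer loop
      vertex 0.00 0.00 0.00
      vertex 13.00 0.00 19.00
      vertex 0.00 0.00 19.00
    endloop
  endfacet
  facet normal 1.0000 0.0000 0.0000
    outer loop
      vertex 13.00 0.00 0.00
      vertex 13.00 4.00 0.00
      vertex 13.00 4.00 19.00
    endloop
  endfacet
  facet normal 1.0000 0.0000 0.0000
    outer loop
      vertex 13.00 0.00 0.00
      vertex 13.00 4.00 19.00
      vertex 13.00 0.00 19.00
    endloop
  endfacet
  facet normal 0.0000 1.0000 0.0000
    outer loop
      vertex 13.00 4.00 0.00
      vertex 4.00 4.00 0.00
      vertex 4.00 4.00 19.00
    endloop
  endfacet
  facet normal 0.0000 1.0000 0.0000
    outer loop
      vertex 13.00 4.00 0.00
      vertex 4.00 4.00 19.00
      vertex 13.00 4.00 19.00
    endloop
  endfacet
  facet normal 1.0000 0.0000 0.0000
    outer loop
      vertex 4.00 4.00 0.00
      vertex 4.00 30.00 0.00
      vertex 4.00 30.00 19.00
    endloop
  endfacet
  facet normal 1.0000 0.0000 0.0000
    outer loop
      vertex 4.00 4.00 0.00
      vertex 4.00 30.00 19.00
      vertex 4.00 4.00 19.00
    endloop
  endfacet
  facet normal 0.0000 1.0000 0.0000
    outer loop
      vertex 4.00 30.00 0.00
      vertex 0.00 30.00 0.00
      vertex 0.00 30.00 19.00
    endloop
  endfacet
  facet normal 0.0000 1.0000 0.0000
    outer loop
      vertex 4.00 30.00 0.00
      vertex 0.00 30.00 19.00
      vertex 4.00 30.00 19.00
    endloop
  endfacet
  facet normal -1.0000 0.0000 0.0000
    outer loop
      vertex 0.00 30.00 0.00
      vertex 0.00 0.00 0.00
      vertex 0.00 0.00 19.00
    endloop
  endfacet
  facet normal -1.0000 0.0000 0.0000
    outer loop
      vertex 0.00 30.00 0.00
      vertex 0.00 0.00 19.00
      vertex 0.00 30.00 19.00
    endloop
  endfacet
endsolid part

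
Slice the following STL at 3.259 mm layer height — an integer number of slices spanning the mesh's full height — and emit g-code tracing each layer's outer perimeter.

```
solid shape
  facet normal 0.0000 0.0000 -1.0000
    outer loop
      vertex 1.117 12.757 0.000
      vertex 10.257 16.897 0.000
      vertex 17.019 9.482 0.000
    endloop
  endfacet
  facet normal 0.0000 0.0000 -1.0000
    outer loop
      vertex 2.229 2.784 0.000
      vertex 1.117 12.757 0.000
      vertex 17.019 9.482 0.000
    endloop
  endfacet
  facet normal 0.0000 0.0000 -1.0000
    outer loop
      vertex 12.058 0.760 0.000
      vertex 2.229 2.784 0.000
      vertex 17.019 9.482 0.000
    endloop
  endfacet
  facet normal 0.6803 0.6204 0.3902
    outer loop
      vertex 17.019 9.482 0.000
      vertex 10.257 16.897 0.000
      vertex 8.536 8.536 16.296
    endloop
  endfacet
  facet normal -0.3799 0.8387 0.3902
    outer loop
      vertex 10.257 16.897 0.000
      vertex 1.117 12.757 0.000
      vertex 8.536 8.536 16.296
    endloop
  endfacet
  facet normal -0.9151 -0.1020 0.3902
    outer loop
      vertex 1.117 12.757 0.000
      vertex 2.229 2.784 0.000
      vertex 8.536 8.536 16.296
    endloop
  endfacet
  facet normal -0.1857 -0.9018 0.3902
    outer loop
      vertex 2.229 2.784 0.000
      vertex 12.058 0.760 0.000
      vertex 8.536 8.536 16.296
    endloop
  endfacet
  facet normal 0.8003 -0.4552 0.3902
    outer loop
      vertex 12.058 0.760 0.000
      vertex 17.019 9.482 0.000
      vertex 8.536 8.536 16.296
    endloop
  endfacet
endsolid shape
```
; perimeter-only toolpath
G21 ; units = mm
G90 ; absolute positioning
G28 ; home
; layer 1
G0 Z3.259
G0 X15.322 Y9.293
G1 X9.913 Y15.225
G1 X2.601 Y11.913
G1 X3.490 Y3.934
G1 X11.354 Y2.315
G1 X15.322 Y9.293
; layer 2
G0 Z6.518
G0 X13.626 Y9.104
G1 X9.569 Y13.553
G1 X4.085 Y11.069
G1 X4.752 Y5.085
G1 X10.649 Y3.870
G1 X13.626 Y9.104
; layer 3
G0 Z9.778
G0 X11.929 Y8.914
G1 X9.224 Y11.880
G1 X5.568 Y10.224
G1 X6.013 Y6.235
G1 X9.945 Y5.426
G1 X11.929 Y8.914
; layer 4
G0 Z13.037
G0 X10.233 Y8.725
G1 X8.880 Y10.208
G1 X7.052 Y9.380
G1 X7.275 Y7.386
G1 X9.240 Y6.981
G1 X10.233 Y8.725
M2 ; end

The solid is a regular 5-sided pyramid, base circumscribed radius ≈ 8.54 mm, apex at z ≈ 16.3 mm. Slicing at Δz = 3.259 mm — 5 equal slices spanning the solid's height, so layer i sits at z = i·h/5 — gives 4 non-empty perimeters. Each is a 5-segment closed polygon; G0 lifts to the layer z and rapids to the start vertex, then G1 traces the edges. The cross-section shrinks linearly with z (the slice at the apex is degenerate and omitted).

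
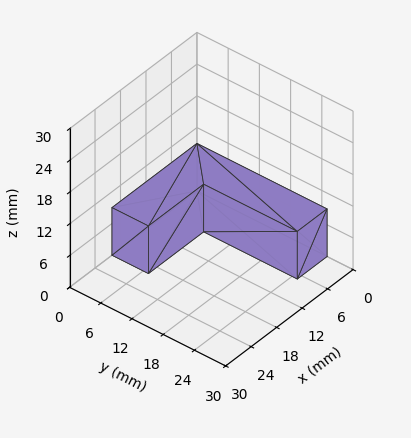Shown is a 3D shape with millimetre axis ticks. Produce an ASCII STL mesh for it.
Reading the render: the shape is an L-shaped prism: outer 20 × 25 mm, arm thicknesses ≈ 7 mm (horizontal) and 7 mm (vertical), extruded 9 mm in z (dimensions read to the nearest mm from the axis ticks). For the STL, each face is triangulated and given an outward normal.

solid part
  facet normal 0.0000 0.0000 -1.0000
    outer loop
      vertex 20.000 7.000 0.000
      vertex 20.000 0.000 0.000
      vertex 0.000 0.000 0.000
    endloop
  endfacet
  facet normal 0.0000 0.0000 -1.0000
    outer loop
      vertex 7.000 7.000 0.000
      vertex 20.000 7.000 0.000
      vertex 0.000 0.000 0.000
    endloop
  endfacet
  facet normal 0.0000 0.0000 -1.0000
    outer loop
      vertex 7.000 25.000 0.000
      vertex 7.000 7.000 0.000
      vertex 0.000 0.000 0.000
    endloop
  endfacet
  facet normal 0.0000 0.0000 -1.0000
    outer loop
      vertex 0.000 25.000 0.000
      vertex 7.000 25.000 0.000
      vertex 0.000 0.000 0.000
    endloop
  endfacet
  facet normal 0.0000 0.0000 1.0000
    outer loop
      vertex 0.000 0.000 9.000
      vertex 20.000 0.000 9.000
      vertex 20.000 7.000 9.000
    endloop
  endfacet
  facet normal 0.0000 0.0000 1.0000
    outer loop
      vertex 0.000 0.000 9.000
      vertex 20.000 7.000 9.000
      vertex 7.000 7.000 9.000
    endloop
  endfacet
  facet normal 0.0000 0.0000 1.0000
    outer loop
      vertex 0.000 0.000 9.000
      vertex 7.000 7.000 9.000
      vertex 7.000 25.000 9.000
    endloop
  endfacet
  facet normal 0.0000 0.0000 1.0000
    outer loop
      vertex 0.000 0.000 9.000
      vertex 7.000 25.000 9.000
      vertex 0.000 25.000 9.000
    endloop
  endfacet
  facet normal 0.0000 -1.0000 0.0000
    outer loop
      vertex 0.000 0.000 0.000
      vertex 20.000 0.000 0.000
      vertex 20.000 0.000 9.000
    endloop
  endfacet
  facet normal 0.0000 -1.0000 0.0000
    outer loop
      vertex 0.000 0.000 0.000
      vertex 20.000 0.000 9.000
      vertex 0.000 0.000 9.000
    endloop
  endfacet
  facet normal 1.0000 0.0000 0.0000
    outer loop
      vertex 20.000 0.000 0.000
      vertex 20.000 7.000 0.000
      vertex 20.000 7.000 9.000
    endloop
  endfacet
  facet normal 1.0000 0.0000 0.0000
    outer loop
      vertex 20.000 0.000 0.000
      vertex 20.000 7.000 9.000
      vertex 20.000 0.000 9.000
    endloop
  endfacet
  facet normal 0.0000 1.0000 0.0000
    outer loop
      vertex 20.000 7.000 0.000
      vertex 7.000 7.000 0.000
      vertex 7.000 7.000 9.000
    endloop
  endfacet
  facet normal 0.0000 1.0000 0.0000
    outer loop
      vertex 20.000 7.000 0.000
      vertex 7.000 7.000 9.000
      vertex 20.000 7.000 9.000
    endloop
  endfacet
  facet normal 1.0000 0.0000 0.0000
    outer loop
      vertex 7.000 7.000 0.000
      vertex 7.000 25.000 0.000
      vertex 7.000 25.000 9.000
    endloop
  endfacet
  facet normal 1.0000 0.0000 0.0000
    outer loop
      vertex 7.000 7.000 0.000
      vertex 7.000 25.000 9.000
      vertex 7.000 7.000 9.000
    endloop
  endfacet
  facet normal 0.0000 1.0000 0.0000
    outer loop
      vertex 7.000 25.000 0.000
      vertex 0.000 25.000 0.000
      vertex 0.000 25.000 9.000
    endloop
  endfacet
  facet normal 0.0000 1.0000 0.0000
    outer loop
      vertex 7.000 25.000 0.000
      vertex 0.000 25.000 9.000
      vertex 7.000 25.000 9.000
    endloop
  endfacet
  facet normal -1.0000 0.0000 0.0000
    outer loop
      vertex 0.000 25.000 0.000
      vertex 0.000 0.000 0.000
      vertex 0.000 0.000 9.000
    endloop
  endfacet
  facet normal -1.0000 0.0000 0.0000
    outer loop
      vertex 0.000 25.000 0.000
      vertex 0.000 0.000 9.000
      vertex 0.000 25.000 9.000
    endloop
  endfacet
endsolid part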